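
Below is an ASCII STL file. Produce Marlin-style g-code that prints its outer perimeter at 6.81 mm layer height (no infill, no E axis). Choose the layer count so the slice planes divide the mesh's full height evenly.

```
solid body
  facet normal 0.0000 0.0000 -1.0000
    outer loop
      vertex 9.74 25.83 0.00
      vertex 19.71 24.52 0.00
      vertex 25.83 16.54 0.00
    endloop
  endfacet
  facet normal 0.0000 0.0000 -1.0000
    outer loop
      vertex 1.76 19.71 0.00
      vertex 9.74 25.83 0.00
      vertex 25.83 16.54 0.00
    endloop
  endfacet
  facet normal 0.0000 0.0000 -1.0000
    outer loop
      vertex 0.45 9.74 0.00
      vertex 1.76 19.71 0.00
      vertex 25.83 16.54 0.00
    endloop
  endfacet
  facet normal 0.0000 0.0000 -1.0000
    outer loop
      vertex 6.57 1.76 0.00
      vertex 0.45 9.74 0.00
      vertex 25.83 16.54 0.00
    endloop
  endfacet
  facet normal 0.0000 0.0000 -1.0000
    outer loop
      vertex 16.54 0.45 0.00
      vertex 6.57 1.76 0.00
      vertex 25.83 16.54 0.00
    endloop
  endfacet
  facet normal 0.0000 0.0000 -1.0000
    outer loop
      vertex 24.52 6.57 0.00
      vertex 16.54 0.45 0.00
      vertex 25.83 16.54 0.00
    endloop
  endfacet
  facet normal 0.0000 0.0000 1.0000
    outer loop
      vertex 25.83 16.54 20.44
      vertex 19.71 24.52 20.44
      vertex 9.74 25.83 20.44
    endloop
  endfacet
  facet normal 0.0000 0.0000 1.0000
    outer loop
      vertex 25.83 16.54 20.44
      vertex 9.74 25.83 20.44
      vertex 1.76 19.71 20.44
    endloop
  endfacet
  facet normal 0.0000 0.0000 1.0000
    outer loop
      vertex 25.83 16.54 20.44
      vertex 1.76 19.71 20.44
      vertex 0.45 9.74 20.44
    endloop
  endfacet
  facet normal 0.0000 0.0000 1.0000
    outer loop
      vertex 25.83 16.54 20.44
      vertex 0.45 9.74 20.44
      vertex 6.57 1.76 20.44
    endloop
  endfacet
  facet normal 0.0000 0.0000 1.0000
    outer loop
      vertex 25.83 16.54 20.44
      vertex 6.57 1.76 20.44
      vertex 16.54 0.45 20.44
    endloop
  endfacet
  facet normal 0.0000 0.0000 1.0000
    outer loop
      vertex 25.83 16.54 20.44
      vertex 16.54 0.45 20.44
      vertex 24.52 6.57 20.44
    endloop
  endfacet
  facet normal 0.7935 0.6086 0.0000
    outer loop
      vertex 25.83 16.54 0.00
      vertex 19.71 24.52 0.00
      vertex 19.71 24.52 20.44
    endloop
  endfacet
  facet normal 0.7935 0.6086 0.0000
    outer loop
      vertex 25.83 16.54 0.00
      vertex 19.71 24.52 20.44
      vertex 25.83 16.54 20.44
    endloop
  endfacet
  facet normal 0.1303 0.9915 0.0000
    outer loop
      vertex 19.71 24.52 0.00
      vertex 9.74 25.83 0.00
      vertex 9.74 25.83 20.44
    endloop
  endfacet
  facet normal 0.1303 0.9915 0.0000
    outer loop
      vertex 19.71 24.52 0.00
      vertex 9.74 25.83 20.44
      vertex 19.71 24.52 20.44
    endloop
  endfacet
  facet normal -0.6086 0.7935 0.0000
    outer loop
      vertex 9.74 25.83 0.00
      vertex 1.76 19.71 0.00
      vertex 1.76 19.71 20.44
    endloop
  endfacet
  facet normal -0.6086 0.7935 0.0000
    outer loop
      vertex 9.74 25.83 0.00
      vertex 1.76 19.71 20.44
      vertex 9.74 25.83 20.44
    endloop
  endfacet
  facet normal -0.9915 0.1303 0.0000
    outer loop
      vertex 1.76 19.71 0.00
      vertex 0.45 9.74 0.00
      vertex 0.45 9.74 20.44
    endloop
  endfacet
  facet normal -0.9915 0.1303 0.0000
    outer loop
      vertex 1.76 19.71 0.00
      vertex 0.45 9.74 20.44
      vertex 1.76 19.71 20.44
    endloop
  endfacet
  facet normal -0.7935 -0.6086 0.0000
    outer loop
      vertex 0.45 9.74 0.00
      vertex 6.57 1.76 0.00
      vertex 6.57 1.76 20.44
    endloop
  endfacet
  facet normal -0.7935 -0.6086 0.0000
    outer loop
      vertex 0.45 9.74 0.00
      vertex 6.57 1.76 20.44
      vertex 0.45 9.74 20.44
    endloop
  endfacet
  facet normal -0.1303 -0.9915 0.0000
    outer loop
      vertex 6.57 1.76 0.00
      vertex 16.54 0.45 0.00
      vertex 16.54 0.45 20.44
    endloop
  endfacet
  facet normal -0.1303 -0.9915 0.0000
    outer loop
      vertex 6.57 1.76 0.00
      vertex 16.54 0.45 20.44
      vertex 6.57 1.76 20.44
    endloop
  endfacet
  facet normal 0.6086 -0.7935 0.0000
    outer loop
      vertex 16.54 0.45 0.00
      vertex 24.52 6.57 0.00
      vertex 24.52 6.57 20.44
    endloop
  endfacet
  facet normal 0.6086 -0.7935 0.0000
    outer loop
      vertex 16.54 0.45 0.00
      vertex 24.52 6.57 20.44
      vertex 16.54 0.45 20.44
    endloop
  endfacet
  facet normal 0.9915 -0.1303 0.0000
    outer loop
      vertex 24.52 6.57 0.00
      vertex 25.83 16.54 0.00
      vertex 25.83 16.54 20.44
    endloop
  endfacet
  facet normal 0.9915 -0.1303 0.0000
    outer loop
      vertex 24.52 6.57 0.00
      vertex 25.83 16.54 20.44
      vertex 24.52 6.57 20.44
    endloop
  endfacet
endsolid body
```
; perimeter-only toolpath
G21 ; units = mm
G90 ; absolute positioning
G28 ; home
; layer 1
G0 Z6.81
G0 X25.83 Y16.54
G1 X19.71 Y24.52
G1 X9.74 Y25.83
G1 X1.76 Y19.71
G1 X0.45 Y9.74
G1 X6.57 Y1.76
G1 X16.54 Y0.45
G1 X24.52 Y6.57
G1 X25.83 Y16.54
; layer 2
G0 Z13.63
G0 X25.83 Y16.54
G1 X19.71 Y24.52
G1 X9.74 Y25.83
G1 X1.76 Y19.71
G1 X0.45 Y9.74
G1 X6.57 Y1.76
G1 X16.54 Y0.45
G1 X24.52 Y6.57
G1 X25.83 Y16.54
; layer 3
G0 Z20.44
G0 X25.83 Y16.54
G1 X19.71 Y24.52
G1 X9.74 Y25.83
G1 X1.76 Y19.71
G1 X0.45 Y9.74
G1 X6.57 Y1.76
G1 X16.54 Y0.45
G1 X24.52 Y6.57
G1 X25.83 Y16.54
M2 ; end

The solid is a regular 8-sided prism (a cylinder approximated with 8 flat sides), circumscribed radius ≈ 13.1 mm, height ≈ 20.4 mm. Slicing at Δz = 6.81 mm — 3 equal slices spanning the solid's height, so layer i sits at z = i·h/3 — gives 3 non-empty perimeters. Each is a 8-segment closed polygon; G0 lifts to the layer z and rapids to the start vertex, then G1 traces the edges.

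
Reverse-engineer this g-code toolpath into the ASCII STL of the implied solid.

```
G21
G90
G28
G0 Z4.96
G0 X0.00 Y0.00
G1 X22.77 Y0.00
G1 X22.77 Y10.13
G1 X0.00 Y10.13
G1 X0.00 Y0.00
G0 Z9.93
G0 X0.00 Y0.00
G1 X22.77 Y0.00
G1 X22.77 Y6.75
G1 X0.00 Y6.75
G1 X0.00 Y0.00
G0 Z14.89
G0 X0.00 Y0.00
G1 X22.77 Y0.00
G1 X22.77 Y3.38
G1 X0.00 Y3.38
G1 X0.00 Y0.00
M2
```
solid part
  facet normal 0.0000 0.0000 -1.0000
    outer loop
      vertex 22.77 13.51 0.00
      vertex 22.77 0.00 0.00
      vertex 0.00 0.00 0.00
    endloop
  endfacet
  facet normal 0.0000 0.0000 -1.0000
    outer loop
      vertex 0.00 13.51 0.00
      vertex 22.77 13.51 0.00
      vertex 0.00 0.00 0.00
    endloop
  endfacet
  facet normal 0.0000 -1.0000 0.0000
    outer loop
      vertex 0.00 0.00 0.00
      vertex 22.77 0.00 0.00
      vertex 22.77 0.00 19.86
    endloop
  endfacet
  facet normal 0.0000 -1.0000 0.0000
    outer loop
      vertex 0.00 0.00 0.00
      vertex 22.77 0.00 19.86
      vertex 0.00 0.00 19.86
    endloop
  endfacet
  facet normal 0.0000 0.8268 0.5625
    outer loop
      vertex 0.00 0.00 19.86
      vertex 22.77 0.00 19.86
      vertex 22.77 13.51 0.00
    endloop
  endfacet
  facet normal 0.0000 0.8268 0.5625
    outer loop
      vertex 0.00 0.00 19.86
      vertex 22.77 13.51 0.00
      vertex 0.00 13.51 0.00
    endloop
  endfacet
  facet normal -1.0000 0.0000 0.0000
    outer loop
      vertex 0.00 0.00 19.86
      vertex 0.00 13.51 0.00
      vertex 0.00 0.00 0.00
    endloop
  endfacet
  facet normal 1.0000 0.0000 0.0000
    outer loop
      vertex 22.77 0.00 0.00
      vertex 22.77 13.51 0.00
      vertex 22.77 0.00 19.86
    endloop
  endfacet
endsolid part

The G0 Z moves step by Δz≈4.96 mm. The G1 loops shrink linearly with z, so the solid tapers from its base footprint up to z≈19.9. Closing with a flat bottom cap and the tapered top and triangulating gives 8 facets — a wedge (ramp): 22.8 × 13.5 mm base, rising to 19.9 mm along the y=0 edge and sloping linearly to z=0 at y=13.5.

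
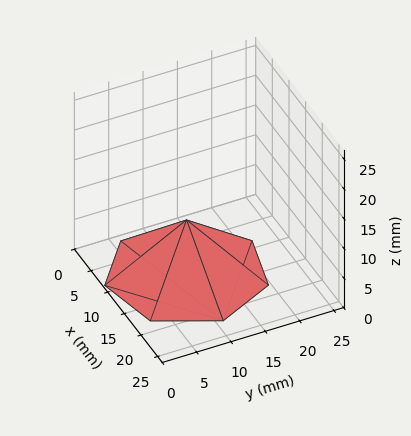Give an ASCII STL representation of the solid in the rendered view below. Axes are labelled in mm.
Reading the render: the shape is a regular 7-sided pyramid, base circumscribed radius ≈ 11 mm, apex at z ≈ 9 mm (dimensions read to the nearest mm from the axis ticks). For the STL, each face is triangulated and given an outward normal.

solid part
  facet normal 0.0000 0.0000 -1.0000
    outer loop
      vertex 8.55 21.72 0.00
      vertex 17.86 19.60 0.00
      vertex 22.00 11.00 0.00
    endloop
  endfacet
  facet normal 0.0000 0.0000 -1.0000
    outer loop
      vertex 1.09 15.77 0.00
      vertex 8.55 21.72 0.00
      vertex 22.00 11.00 0.00
    endloop
  endfacet
  facet normal 0.0000 0.0000 -1.0000
    outer loop
      vertex 1.09 6.23 0.00
      vertex 1.09 15.77 0.00
      vertex 22.00 11.00 0.00
    endloop
  endfacet
  facet normal 0.0000 0.0000 -1.0000
    outer loop
      vertex 8.55 0.28 0.00
      vertex 1.09 6.23 0.00
      vertex 22.00 11.00 0.00
    endloop
  endfacet
  facet normal 0.0000 0.0000 -1.0000
    outer loop
      vertex 17.86 2.40 0.00
      vertex 8.55 0.28 0.00
      vertex 22.00 11.00 0.00
    endloop
  endfacet
  facet normal 0.6057 0.2916 0.7403
    outer loop
      vertex 22.00 11.00 0.00
      vertex 17.86 19.60 0.00
      vertex 11.00 11.00 9.00
    endloop
  endfacet
  facet normal 0.1493 0.6556 0.7402
    outer loop
      vertex 17.86 19.60 0.00
      vertex 8.55 21.72 0.00
      vertex 11.00 11.00 9.00
    endloop
  endfacet
  facet normal -0.4192 0.5256 0.7402
    outer loop
      vertex 8.55 21.72 0.00
      vertex 1.09 15.77 0.00
      vertex 11.00 11.00 9.00
    endloop
  endfacet
  facet normal -0.6723 0.0000 0.7403
    outer loop
      vertex 1.09 15.77 0.00
      vertex 1.09 6.23 0.00
      vertex 11.00 11.00 9.00
    endloop
  endfacet
  facet normal -0.4192 -0.5256 0.7402
    outer loop
      vertex 1.09 6.23 0.00
      vertex 8.55 0.28 0.00
      vertex 11.00 11.00 9.00
    endloop
  endfacet
  facet normal 0.1493 -0.6556 0.7402
    outer loop
      vertex 8.55 0.28 0.00
      vertex 17.86 2.40 0.00
      vertex 11.00 11.00 9.00
    endloop
  endfacet
  facet normal 0.6057 -0.2916 0.7403
    outer loop
      vertex 17.86 2.40 0.00
      vertex 22.00 11.00 0.00
      vertex 11.00 11.00 9.00
    endloop
  endfacet
endsolid part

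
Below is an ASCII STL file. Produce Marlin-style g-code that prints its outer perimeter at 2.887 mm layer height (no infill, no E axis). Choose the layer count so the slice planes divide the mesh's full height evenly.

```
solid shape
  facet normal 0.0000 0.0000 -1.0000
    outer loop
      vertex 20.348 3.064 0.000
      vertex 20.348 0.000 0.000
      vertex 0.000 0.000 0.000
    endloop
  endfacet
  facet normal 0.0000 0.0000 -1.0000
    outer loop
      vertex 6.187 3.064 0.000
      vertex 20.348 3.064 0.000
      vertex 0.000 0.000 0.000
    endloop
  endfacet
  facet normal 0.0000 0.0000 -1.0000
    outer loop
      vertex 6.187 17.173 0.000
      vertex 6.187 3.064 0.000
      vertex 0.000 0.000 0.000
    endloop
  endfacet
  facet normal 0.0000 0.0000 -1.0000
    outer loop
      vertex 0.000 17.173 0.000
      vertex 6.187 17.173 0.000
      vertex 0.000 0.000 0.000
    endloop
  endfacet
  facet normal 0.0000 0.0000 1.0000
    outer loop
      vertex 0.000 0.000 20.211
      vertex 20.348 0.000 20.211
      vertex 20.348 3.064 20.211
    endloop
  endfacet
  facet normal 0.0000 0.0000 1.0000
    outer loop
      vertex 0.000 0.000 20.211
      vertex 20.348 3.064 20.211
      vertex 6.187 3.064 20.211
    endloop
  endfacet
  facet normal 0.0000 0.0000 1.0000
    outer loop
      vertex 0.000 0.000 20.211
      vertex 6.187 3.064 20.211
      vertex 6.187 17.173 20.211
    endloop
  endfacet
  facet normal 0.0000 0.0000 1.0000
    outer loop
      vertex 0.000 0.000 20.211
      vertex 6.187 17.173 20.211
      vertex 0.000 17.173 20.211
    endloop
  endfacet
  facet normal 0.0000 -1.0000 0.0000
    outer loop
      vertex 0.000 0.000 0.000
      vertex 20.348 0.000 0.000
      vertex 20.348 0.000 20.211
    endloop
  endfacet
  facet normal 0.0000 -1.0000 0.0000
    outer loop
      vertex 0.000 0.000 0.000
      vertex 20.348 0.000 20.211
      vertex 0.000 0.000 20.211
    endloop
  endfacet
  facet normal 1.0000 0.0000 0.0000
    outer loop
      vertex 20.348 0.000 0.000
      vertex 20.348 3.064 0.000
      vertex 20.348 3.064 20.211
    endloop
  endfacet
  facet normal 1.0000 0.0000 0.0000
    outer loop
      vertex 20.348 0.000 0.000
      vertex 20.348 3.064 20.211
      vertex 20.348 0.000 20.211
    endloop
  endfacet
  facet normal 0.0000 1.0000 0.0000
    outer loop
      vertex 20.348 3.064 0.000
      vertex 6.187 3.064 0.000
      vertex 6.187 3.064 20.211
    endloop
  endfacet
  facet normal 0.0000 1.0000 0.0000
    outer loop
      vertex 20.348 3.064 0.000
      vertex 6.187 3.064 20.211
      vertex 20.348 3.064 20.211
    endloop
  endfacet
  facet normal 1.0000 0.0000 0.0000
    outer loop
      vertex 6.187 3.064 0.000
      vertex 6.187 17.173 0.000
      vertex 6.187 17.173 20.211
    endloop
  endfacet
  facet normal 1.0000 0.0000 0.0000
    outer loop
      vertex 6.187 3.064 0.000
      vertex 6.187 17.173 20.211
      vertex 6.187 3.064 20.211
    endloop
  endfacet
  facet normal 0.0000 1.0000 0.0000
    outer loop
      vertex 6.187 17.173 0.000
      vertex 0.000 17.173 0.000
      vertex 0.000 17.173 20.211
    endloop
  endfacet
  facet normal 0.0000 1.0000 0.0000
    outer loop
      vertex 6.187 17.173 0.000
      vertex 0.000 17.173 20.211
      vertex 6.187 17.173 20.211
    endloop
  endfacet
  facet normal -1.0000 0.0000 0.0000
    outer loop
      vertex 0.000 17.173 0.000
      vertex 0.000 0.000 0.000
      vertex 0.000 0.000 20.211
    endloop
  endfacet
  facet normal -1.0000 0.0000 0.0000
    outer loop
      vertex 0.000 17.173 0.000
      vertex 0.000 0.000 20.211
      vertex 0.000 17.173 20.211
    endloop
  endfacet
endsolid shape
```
; perimeter-only toolpath
G21 ; units = mm
G90 ; absolute positioning
G28 ; home
; layer 1
G0 Z2.887
G0 X0.000 Y0.000
G1 X20.348 Y0.000
G1 X20.348 Y3.064
G1 X6.187 Y3.064
G1 X6.187 Y17.173
G1 X0.000 Y17.173
G1 X0.000 Y0.000
; layer 2
G0 Z5.775
G0 X0.000 Y0.000
G1 X20.348 Y0.000
G1 X20.348 Y3.064
G1 X6.187 Y3.064
G1 X6.187 Y17.173
G1 X0.000 Y17.173
G1 X0.000 Y0.000
; layer 3
G0 Z8.662
G0 X0.000 Y0.000
G1 X20.348 Y0.000
G1 X20.348 Y3.064
G1 X6.187 Y3.064
G1 X6.187 Y17.173
G1 X0.000 Y17.173
G1 X0.000 Y0.000
; layer 4
G0 Z11.549
G0 X0.000 Y0.000
G1 X20.348 Y0.000
G1 X20.348 Y3.064
G1 X6.187 Y3.064
G1 X6.187 Y17.173
G1 X0.000 Y17.173
G1 X0.000 Y0.000
; layer 5
G0 Z14.436
G0 X0.000 Y0.000
G1 X20.348 Y0.000
G1 X20.348 Y3.064
G1 X6.187 Y3.064
G1 X6.187 Y17.173
G1 X0.000 Y17.173
G1 X0.000 Y0.000
; layer 6
G0 Z17.324
G0 X0.000 Y0.000
G1 X20.348 Y0.000
G1 X20.348 Y3.064
G1 X6.187 Y3.064
G1 X6.187 Y17.173
G1 X0.000 Y17.173
G1 X0.000 Y0.000
; layer 7
G0 Z20.211
G0 X0.000 Y0.000
G1 X20.348 Y0.000
G1 X20.348 Y3.064
G1 X6.187 Y3.064
G1 X6.187 Y17.173
G1 X0.000 Y17.173
G1 X0.000 Y0.000
M2 ; end

The solid is an L-shaped prism: outer 20.3 × 17.2 mm, arm thicknesses ≈ 3.06 mm (horizontal) and 6.19 mm (vertical), extruded 20.2 mm in z. Slicing at Δz = 2.887 mm — 7 equal slices spanning the solid's height, so layer i sits at z = i·h/7 — gives 7 non-empty perimeters. Each is a 6-segment closed polygon; G0 lifts to the layer z and rapids to the start vertex, then G1 traces the edges.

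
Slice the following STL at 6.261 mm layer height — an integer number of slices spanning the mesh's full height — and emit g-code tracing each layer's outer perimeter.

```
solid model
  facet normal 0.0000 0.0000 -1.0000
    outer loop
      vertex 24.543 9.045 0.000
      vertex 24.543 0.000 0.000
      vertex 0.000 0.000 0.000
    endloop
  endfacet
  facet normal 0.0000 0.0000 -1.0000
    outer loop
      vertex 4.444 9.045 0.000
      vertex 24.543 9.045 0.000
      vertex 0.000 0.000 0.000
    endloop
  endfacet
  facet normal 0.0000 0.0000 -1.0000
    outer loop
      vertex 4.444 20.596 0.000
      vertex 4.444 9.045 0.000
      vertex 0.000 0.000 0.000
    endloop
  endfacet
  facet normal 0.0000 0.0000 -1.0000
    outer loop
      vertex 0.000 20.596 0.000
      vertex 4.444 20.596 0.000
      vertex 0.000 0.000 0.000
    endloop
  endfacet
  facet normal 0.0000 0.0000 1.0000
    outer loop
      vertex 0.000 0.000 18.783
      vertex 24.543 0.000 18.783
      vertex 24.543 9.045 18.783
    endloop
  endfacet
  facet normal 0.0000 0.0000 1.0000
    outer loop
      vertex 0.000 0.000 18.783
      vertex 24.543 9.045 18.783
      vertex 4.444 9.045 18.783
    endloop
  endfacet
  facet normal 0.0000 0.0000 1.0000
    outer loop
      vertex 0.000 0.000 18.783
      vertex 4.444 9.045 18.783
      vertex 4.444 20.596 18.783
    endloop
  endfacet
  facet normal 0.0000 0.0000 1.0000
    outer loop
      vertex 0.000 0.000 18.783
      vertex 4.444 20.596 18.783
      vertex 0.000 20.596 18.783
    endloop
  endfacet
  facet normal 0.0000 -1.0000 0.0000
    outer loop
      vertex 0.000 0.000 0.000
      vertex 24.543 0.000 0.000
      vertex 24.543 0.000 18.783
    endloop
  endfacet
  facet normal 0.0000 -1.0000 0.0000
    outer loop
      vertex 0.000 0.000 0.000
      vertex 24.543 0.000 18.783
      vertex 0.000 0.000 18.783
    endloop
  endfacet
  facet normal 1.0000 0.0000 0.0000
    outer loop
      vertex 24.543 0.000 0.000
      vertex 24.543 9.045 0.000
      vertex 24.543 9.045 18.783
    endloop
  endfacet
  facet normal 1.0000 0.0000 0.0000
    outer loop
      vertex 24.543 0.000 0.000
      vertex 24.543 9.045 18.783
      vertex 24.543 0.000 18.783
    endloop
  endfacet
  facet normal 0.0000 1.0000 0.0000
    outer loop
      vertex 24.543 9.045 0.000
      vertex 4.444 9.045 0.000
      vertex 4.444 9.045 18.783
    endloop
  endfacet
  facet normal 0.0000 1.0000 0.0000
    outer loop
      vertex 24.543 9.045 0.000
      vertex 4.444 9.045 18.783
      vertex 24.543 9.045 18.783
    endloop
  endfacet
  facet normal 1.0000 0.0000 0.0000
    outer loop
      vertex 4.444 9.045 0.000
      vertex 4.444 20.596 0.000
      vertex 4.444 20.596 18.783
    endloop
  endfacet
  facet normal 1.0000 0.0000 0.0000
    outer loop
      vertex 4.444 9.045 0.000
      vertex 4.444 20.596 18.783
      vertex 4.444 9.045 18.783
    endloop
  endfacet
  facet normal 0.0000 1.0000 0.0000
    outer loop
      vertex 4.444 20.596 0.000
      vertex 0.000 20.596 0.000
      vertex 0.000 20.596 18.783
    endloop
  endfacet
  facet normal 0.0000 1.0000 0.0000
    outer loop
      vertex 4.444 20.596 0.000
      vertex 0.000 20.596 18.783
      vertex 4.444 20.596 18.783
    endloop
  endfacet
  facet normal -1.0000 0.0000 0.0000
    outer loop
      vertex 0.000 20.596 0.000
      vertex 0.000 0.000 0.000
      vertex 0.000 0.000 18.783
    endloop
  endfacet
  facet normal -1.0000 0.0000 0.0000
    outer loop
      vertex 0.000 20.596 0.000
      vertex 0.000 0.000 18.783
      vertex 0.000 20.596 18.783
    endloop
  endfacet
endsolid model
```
; perimeter-only toolpath
G21 ; units = mm
G90 ; absolute positioning
G28 ; home
; layer 1
G0 Z6.261
G0 X0.000 Y0.000
G1 X24.543 Y0.000
G1 X24.543 Y9.045
G1 X4.444 Y9.045
G1 X4.444 Y20.596
G1 X0.000 Y20.596
G1 X0.000 Y0.000
; layer 2
G0 Z12.522
G0 X0.000 Y0.000
G1 X24.543 Y0.000
G1 X24.543 Y9.045
G1 X4.444 Y9.045
G1 X4.444 Y20.596
G1 X0.000 Y20.596
G1 X0.000 Y0.000
; layer 3
G0 Z18.783
G0 X0.000 Y0.000
G1 X24.543 Y0.000
G1 X24.543 Y9.045
G1 X4.444 Y9.045
G1 X4.444 Y20.596
G1 X0.000 Y20.596
G1 X0.000 Y0.000
M2 ; end

The solid is an L-shaped prism: outer 24.5 × 20.6 mm, arm thicknesses ≈ 9.04 mm (horizontal) and 4.44 mm (vertical), extruded 18.8 mm in z. Slicing at Δz = 6.261 mm — 3 equal slices spanning the solid's height, so layer i sits at z = i·h/3 — gives 3 non-empty perimeters. Each is a 6-segment closed polygon; G0 lifts to the layer z and rapids to the start vertex, then G1 traces the edges.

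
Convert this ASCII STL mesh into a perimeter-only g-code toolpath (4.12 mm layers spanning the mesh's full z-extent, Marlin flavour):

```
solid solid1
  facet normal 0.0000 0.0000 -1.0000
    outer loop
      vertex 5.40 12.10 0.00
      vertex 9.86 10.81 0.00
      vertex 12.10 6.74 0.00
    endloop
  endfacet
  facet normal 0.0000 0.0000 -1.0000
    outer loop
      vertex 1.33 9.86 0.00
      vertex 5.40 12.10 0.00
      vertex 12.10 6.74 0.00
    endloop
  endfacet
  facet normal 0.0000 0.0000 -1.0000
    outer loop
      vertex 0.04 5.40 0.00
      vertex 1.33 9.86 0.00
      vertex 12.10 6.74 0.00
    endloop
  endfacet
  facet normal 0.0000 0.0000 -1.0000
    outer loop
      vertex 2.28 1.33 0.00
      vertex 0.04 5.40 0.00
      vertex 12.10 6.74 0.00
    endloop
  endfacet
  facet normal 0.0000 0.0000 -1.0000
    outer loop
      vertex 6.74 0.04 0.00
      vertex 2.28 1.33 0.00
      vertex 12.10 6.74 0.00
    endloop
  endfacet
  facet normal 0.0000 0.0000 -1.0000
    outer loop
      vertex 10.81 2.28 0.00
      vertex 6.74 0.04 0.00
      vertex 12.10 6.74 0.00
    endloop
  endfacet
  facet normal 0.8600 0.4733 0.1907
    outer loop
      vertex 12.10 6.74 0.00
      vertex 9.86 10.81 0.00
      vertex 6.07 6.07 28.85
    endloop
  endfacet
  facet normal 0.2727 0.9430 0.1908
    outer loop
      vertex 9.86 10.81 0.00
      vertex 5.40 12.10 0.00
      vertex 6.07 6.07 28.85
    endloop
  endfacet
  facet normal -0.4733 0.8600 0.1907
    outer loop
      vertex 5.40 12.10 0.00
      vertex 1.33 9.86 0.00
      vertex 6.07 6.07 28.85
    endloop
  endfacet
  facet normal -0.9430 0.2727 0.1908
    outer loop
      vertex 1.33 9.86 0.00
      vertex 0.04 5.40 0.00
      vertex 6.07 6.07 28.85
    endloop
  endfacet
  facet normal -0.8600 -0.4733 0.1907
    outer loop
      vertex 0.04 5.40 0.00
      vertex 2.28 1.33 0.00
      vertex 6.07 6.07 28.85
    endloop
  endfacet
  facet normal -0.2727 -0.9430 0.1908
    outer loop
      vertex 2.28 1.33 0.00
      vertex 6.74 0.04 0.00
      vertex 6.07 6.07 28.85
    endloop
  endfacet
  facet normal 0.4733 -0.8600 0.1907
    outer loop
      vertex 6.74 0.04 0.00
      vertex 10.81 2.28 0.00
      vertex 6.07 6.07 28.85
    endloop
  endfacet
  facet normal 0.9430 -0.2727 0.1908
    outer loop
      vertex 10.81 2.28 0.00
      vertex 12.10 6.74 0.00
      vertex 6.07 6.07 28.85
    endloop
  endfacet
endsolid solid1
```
; perimeter-only toolpath
G21 ; units = mm
G90 ; absolute positioning
G28 ; home
; layer 1
G0 Z4.12
G0 X11.24 Y6.64
G1 X9.32 Y10.13
G1 X5.50 Y11.24
G1 X2.01 Y9.32
G1 X0.90 Y5.50
G1 X2.82 Y2.01
G1 X6.64 Y0.90
G1 X10.13 Y2.82
G1 X11.24 Y6.64
; layer 2
G0 Z8.24
G0 X10.38 Y6.55
G1 X8.78 Y9.46
G1 X5.59 Y10.38
G1 X2.68 Y8.78
G1 X1.76 Y5.59
G1 X3.36 Y2.68
G1 X6.55 Y1.76
G1 X9.46 Y3.36
G1 X10.38 Y6.55
; layer 3
G0 Z12.36
G0 X9.52 Y6.45
G1 X8.24 Y8.78
G1 X5.69 Y9.52
G1 X3.36 Y8.24
G1 X2.62 Y5.69
G1 X3.90 Y3.36
G1 X6.45 Y2.62
G1 X8.78 Y3.90
G1 X9.52 Y6.45
; layer 4
G0 Z16.49
G0 X8.65 Y6.36
G1 X7.69 Y8.10
G1 X5.78 Y8.65
G1 X4.04 Y7.69
G1 X3.49 Y5.78
G1 X4.45 Y4.04
G1 X6.36 Y3.49
G1 X8.10 Y4.45
G1 X8.65 Y6.36
; layer 5
G0 Z20.61
G0 X7.79 Y6.26
G1 X7.15 Y7.42
G1 X5.88 Y7.79
G1 X4.72 Y7.15
G1 X4.35 Y5.88
G1 X4.99 Y4.72
G1 X6.26 Y4.35
G1 X7.42 Y4.99
G1 X7.79 Y6.26
; layer 6
G0 Z24.73
G0 X6.93 Y6.17
G1 X6.61 Y6.75
G1 X5.97 Y6.93
G1 X5.39 Y6.61
G1 X5.21 Y5.97
G1 X5.53 Y5.39
G1 X6.17 Y5.21
G1 X6.75 Y5.53
G1 X6.93 Y6.17
M2 ; end

The solid is a regular 8-sided pyramid, base circumscribed radius ≈ 6.07 mm, apex at z ≈ 28.9 mm. Slicing at Δz = 4.12 mm — 7 equal slices spanning the solid's height, so layer i sits at z = i·h/7 — gives 6 non-empty perimeters. Each is a 8-segment closed polygon; G0 lifts to the layer z and rapids to the start vertex, then G1 traces the edges. The cross-section shrinks linearly with z (the slice at the apex is degenerate and omitted).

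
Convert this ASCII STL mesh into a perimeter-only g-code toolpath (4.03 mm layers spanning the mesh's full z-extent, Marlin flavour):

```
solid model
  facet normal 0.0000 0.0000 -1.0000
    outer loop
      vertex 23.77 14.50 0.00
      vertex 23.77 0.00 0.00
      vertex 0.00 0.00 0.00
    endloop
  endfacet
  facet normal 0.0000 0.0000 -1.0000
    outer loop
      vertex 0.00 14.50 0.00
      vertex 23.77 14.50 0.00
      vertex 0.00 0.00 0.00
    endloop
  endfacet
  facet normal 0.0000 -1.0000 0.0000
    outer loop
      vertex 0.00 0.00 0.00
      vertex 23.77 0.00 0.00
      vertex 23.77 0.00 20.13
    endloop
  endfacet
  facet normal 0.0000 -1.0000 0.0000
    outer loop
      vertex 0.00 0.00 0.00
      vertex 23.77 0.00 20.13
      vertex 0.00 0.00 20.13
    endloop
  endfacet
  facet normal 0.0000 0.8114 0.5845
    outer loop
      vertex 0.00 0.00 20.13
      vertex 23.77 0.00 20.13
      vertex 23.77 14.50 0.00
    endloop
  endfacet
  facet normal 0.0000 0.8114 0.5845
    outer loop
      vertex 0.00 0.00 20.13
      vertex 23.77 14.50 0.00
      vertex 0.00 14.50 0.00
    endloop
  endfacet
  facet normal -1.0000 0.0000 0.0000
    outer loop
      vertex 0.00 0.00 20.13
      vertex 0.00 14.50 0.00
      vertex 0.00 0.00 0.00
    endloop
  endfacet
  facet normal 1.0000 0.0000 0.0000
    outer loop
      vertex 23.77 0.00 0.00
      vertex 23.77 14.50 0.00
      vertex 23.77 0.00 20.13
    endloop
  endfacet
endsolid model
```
; perimeter-only toolpath
G21 ; units = mm
G90 ; absolute positioning
G28 ; home
; layer 1
G0 Z4.03
G0 X0.00 Y0.00
G1 X23.77 Y0.00
G1 X23.77 Y11.60
G1 X0.00 Y11.60
G1 X0.00 Y0.00
; layer 2
G0 Z8.05
G0 X0.00 Y0.00
G1 X23.77 Y0.00
G1 X23.77 Y8.70
G1 X0.00 Y8.70
G1 X0.00 Y0.00
; layer 3
G0 Z12.08
G0 X0.00 Y0.00
G1 X23.77 Y0.00
G1 X23.77 Y5.80
G1 X0.00 Y5.80
G1 X0.00 Y0.00
; layer 4
G0 Z16.10
G0 X0.00 Y0.00
G1 X23.77 Y0.00
G1 X23.77 Y2.90
G1 X0.00 Y2.90
G1 X0.00 Y0.00
M2 ; end

The solid is a wedge (ramp): 23.8 × 14.5 mm base, rising to 20.1 mm along the y=0 edge and sloping linearly to z=0 at y=14.5. Slicing at Δz = 4.03 mm — 5 equal slices spanning the solid's height, so layer i sits at z = i·h/5 — gives 4 non-empty perimeters. Each is a 4-segment closed polygon; G0 lifts to the layer z and rapids to the start vertex, then G1 traces the edges. The cross-section shrinks linearly with z (the slice at the apex is degenerate and omitted).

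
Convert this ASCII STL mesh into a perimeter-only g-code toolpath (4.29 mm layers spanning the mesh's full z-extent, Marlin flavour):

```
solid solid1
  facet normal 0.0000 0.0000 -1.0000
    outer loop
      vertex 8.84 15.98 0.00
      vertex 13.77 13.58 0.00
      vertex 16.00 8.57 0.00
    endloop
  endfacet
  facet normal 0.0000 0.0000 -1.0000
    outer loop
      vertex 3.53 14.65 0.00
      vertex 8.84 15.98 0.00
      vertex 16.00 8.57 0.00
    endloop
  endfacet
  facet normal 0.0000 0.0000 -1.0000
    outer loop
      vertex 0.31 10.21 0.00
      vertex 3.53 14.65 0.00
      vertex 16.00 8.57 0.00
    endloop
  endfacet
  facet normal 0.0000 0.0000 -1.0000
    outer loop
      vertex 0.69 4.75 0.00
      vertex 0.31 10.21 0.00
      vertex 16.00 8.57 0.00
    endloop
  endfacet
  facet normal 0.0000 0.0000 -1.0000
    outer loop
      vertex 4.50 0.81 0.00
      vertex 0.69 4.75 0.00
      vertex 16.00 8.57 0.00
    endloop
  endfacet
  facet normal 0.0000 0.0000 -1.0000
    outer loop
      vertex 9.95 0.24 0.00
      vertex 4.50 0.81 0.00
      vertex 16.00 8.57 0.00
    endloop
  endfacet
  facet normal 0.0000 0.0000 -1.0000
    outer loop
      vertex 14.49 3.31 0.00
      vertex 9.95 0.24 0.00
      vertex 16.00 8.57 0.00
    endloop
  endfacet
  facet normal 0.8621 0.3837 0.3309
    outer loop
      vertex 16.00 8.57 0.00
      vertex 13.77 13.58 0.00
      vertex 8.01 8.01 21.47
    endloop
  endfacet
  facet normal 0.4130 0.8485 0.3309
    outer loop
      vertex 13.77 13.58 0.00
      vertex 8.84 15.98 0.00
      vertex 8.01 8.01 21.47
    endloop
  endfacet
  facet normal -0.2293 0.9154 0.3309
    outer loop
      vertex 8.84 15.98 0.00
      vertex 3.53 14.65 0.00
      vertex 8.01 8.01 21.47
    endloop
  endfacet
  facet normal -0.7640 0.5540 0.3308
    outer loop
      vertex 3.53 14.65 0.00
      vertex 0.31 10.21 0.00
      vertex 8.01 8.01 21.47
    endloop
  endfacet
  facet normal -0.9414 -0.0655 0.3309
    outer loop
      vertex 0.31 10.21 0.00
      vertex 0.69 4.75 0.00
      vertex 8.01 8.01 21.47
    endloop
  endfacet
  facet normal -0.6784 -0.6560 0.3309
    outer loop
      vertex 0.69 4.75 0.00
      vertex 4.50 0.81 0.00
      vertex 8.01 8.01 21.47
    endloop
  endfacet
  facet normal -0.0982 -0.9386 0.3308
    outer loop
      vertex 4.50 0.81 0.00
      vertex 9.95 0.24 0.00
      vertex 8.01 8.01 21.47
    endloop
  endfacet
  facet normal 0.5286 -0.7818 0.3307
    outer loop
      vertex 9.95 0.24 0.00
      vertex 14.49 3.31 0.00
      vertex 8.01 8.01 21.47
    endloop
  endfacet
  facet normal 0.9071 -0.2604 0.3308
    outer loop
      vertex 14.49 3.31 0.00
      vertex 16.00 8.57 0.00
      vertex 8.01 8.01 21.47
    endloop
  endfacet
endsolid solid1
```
; perimeter-only toolpath
G21 ; units = mm
G90 ; absolute positioning
G28 ; home
; layer 1
G0 Z4.29
G0 X14.40 Y8.46
G1 X12.62 Y12.47
G1 X8.67 Y14.39
G1 X4.43 Y13.32
G1 X1.85 Y9.77
G1 X2.15 Y5.40
G1 X5.20 Y2.25
G1 X9.56 Y1.79
G1 X13.19 Y4.25
G1 X14.40 Y8.46
; layer 2
G0 Z8.59
G0 X12.80 Y8.35
G1 X11.47 Y11.35
G1 X8.51 Y12.79
G1 X5.32 Y11.99
G1 X3.39 Y9.33
G1 X3.62 Y6.05
G1 X5.90 Y3.69
G1 X9.17 Y3.35
G1 X11.90 Y5.19
G1 X12.80 Y8.35
; layer 3
G0 Z12.88
G0 X11.21 Y8.23
G1 X10.31 Y10.24
G1 X8.34 Y11.20
G1 X6.22 Y10.67
G1 X4.93 Y8.89
G1 X5.08 Y6.71
G1 X6.61 Y5.13
G1 X8.79 Y4.90
G1 X10.60 Y6.13
G1 X11.21 Y8.23
; layer 4
G0 Z17.18
G0 X9.61 Y8.12
G1 X9.16 Y9.12
G1 X8.18 Y9.60
G1 X7.11 Y9.34
G1 X6.47 Y8.45
G1 X6.55 Y7.36
G1 X7.31 Y6.57
G1 X8.40 Y6.46
G1 X9.31 Y7.07
G1 X9.61 Y8.12
M2 ; end

The solid is a regular 9-sided pyramid, base circumscribed radius ≈ 8.01 mm, apex at z ≈ 21.5 mm. Slicing at Δz = 4.29 mm — 5 equal slices spanning the solid's height, so layer i sits at z = i·h/5 — gives 4 non-empty perimeters. Each is a 9-segment closed polygon; G0 lifts to the layer z and rapids to the start vertex, then G1 traces the edges. The cross-section shrinks linearly with z (the slice at the apex is degenerate and omitted).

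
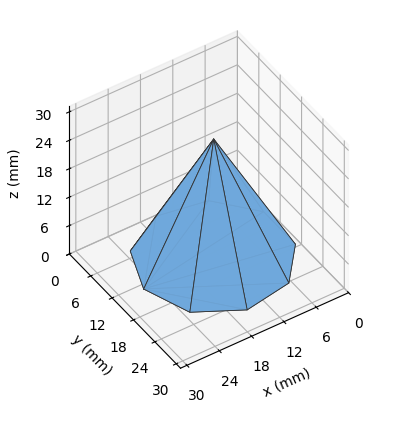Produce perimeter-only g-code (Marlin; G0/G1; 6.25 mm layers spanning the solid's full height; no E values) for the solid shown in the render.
Reading the render: the shape is a regular 9-sided pyramid, base circumscribed radius ≈ 13 mm, apex at z ≈ 25 mm (dimensions read to the nearest mm from the axis ticks). For the g-code, the solid's height is divided into equal slices at the stated Δz and each level perimeter traced with G1 moves after a G0 lift.

; perimeter-only toolpath
G21 ; units = mm
G90 ; absolute positioning
G28 ; home
; layer 1
G0 Z6.25
G0 X22.75 Y13.00
G1 X20.47 Y19.27
G1 X14.70 Y22.60
G1 X8.12 Y21.45
G1 X3.83 Y16.34
G1 X3.83 Y9.66
G1 X8.12 Y4.55
G1 X14.70 Y3.40
G1 X20.47 Y6.73
G1 X22.75 Y13.00
; layer 2
G0 Z12.50
G0 X19.50 Y13.00
G1 X17.98 Y17.18
G1 X14.13 Y19.40
G1 X9.75 Y18.63
G1 X6.89 Y15.22
G1 X6.89 Y10.78
G1 X9.75 Y7.37
G1 X14.13 Y6.60
G1 X17.98 Y8.82
G1 X19.50 Y13.00
; layer 3
G0 Z18.75
G0 X16.25 Y13.00
G1 X15.49 Y15.09
G1 X13.56 Y16.20
G1 X11.38 Y15.82
G1 X9.95 Y14.11
G1 X9.95 Y11.89
G1 X11.38 Y10.19
G1 X13.56 Y9.80
G1 X15.49 Y10.91
G1 X16.25 Y13.00
M2 ; end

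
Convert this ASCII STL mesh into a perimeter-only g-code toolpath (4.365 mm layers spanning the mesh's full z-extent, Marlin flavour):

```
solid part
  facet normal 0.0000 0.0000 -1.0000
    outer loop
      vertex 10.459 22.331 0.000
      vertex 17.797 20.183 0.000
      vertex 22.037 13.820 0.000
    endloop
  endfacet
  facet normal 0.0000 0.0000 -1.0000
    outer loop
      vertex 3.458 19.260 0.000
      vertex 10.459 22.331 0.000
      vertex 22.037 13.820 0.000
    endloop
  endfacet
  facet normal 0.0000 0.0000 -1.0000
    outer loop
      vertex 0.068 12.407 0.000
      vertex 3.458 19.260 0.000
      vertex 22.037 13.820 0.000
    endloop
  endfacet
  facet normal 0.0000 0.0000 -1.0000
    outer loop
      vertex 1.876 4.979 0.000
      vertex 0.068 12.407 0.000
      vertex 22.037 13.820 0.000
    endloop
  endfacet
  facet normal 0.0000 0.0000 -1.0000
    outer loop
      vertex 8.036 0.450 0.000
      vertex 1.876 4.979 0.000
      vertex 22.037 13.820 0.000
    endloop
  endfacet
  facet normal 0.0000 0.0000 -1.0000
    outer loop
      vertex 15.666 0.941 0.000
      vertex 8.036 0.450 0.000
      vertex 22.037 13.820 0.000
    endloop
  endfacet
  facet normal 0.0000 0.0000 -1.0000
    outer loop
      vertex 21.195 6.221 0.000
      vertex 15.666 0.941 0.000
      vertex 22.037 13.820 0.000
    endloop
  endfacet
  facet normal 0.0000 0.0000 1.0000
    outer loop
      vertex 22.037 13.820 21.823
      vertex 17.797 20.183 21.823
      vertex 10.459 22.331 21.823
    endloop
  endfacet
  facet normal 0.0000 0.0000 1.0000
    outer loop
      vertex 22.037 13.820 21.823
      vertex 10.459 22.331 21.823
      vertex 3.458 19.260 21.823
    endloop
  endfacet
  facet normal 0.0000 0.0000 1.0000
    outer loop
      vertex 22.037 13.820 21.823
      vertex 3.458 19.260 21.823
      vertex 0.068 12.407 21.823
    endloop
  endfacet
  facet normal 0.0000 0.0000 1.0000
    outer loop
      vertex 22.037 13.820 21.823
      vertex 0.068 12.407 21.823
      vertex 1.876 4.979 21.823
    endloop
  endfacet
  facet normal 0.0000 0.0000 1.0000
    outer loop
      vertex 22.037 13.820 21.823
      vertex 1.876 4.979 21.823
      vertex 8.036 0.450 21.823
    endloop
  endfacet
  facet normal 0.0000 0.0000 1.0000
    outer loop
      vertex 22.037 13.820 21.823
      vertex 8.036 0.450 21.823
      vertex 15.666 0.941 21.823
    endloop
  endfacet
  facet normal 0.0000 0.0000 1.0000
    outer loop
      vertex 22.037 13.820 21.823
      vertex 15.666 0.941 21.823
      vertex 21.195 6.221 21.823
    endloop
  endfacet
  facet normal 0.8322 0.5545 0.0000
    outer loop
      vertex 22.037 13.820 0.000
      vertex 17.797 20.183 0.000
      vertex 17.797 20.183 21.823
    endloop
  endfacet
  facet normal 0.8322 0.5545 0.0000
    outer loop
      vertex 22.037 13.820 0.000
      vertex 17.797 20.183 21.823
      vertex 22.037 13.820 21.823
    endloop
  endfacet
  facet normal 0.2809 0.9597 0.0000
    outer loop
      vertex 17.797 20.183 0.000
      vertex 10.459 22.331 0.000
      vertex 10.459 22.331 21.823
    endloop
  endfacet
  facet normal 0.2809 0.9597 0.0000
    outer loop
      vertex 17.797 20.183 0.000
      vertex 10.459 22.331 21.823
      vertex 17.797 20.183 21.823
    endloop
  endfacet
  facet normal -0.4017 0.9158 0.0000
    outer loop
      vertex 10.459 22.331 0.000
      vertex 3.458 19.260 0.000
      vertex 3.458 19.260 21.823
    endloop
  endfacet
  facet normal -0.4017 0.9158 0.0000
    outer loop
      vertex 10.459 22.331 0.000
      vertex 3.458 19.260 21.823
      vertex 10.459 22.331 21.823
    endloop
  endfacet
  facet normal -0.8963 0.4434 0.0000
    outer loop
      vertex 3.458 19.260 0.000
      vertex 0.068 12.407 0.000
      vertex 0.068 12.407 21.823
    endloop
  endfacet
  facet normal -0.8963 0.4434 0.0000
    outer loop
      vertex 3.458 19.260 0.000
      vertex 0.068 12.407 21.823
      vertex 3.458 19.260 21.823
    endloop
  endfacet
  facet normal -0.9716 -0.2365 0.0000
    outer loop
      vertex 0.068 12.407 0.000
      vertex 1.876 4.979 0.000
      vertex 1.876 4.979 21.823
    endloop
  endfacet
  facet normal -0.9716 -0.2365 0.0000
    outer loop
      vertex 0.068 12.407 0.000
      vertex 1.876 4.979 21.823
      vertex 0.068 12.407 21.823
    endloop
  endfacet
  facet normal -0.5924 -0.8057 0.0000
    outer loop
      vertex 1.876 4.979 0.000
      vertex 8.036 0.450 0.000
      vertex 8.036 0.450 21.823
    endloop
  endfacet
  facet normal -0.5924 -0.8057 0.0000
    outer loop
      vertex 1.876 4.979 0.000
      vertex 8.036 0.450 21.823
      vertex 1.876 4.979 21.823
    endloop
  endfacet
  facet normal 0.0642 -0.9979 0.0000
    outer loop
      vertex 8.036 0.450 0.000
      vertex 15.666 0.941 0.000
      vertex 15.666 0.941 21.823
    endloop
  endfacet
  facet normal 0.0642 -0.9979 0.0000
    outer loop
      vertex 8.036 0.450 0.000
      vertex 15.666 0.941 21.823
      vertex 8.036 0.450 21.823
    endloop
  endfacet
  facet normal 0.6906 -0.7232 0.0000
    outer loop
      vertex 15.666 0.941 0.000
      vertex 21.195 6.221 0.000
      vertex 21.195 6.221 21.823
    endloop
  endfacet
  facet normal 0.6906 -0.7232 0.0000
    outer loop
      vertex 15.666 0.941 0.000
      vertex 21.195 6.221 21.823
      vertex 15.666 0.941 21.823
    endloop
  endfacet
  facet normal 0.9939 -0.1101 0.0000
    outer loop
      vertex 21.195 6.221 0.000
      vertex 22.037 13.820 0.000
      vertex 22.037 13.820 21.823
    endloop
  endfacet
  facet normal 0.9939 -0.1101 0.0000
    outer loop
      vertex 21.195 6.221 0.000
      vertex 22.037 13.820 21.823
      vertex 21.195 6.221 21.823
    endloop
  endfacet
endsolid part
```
; perimeter-only toolpath
G21 ; units = mm
G90 ; absolute positioning
G28 ; home
; layer 1
G0 Z4.365
G0 X22.037 Y13.820
G1 X17.797 Y20.183
G1 X10.459 Y22.331
G1 X3.458 Y19.260
G1 X0.068 Y12.407
G1 X1.876 Y4.979
G1 X8.036 Y0.450
G1 X15.666 Y0.941
G1 X21.195 Y6.221
G1 X22.037 Y13.820
; layer 2
G0 Z8.729
G0 X22.037 Y13.820
G1 X17.797 Y20.183
G1 X10.459 Y22.331
G1 X3.458 Y19.260
G1 X0.068 Y12.407
G1 X1.876 Y4.979
G1 X8.036 Y0.450
G1 X15.666 Y0.941
G1 X21.195 Y6.221
G1 X22.037 Y13.820
; layer 3
G0 Z13.094
G0 X22.037 Y13.820
G1 X17.797 Y20.183
G1 X10.459 Y22.331
G1 X3.458 Y19.260
G1 X0.068 Y12.407
G1 X1.876 Y4.979
G1 X8.036 Y0.450
G1 X15.666 Y0.941
G1 X21.195 Y6.221
G1 X22.037 Y13.820
; layer 4
G0 Z17.458
G0 X22.037 Y13.820
G1 X17.797 Y20.183
G1 X10.459 Y22.331
G1 X3.458 Y19.260
G1 X0.068 Y12.407
G1 X1.876 Y4.979
G1 X8.036 Y0.450
G1 X15.666 Y0.941
G1 X21.195 Y6.221
G1 X22.037 Y13.820
; layer 5
G0 Z21.823
G0 X22.037 Y13.820
G1 X17.797 Y20.183
G1 X10.459 Y22.331
G1 X3.458 Y19.260
G1 X0.068 Y12.407
G1 X1.876 Y4.979
G1 X8.036 Y0.450
G1 X15.666 Y0.941
G1 X21.195 Y6.221
G1 X22.037 Y13.820
M2 ; end

The solid is a regular 9-sided prism (a cylinder approximated with 9 flat sides), circumscribed radius ≈ 11.2 mm, height ≈ 21.8 mm. Slicing at Δz = 4.365 mm — 5 equal slices spanning the solid's height, so layer i sits at z = i·h/5 — gives 5 non-empty perimeters. Each is a 9-segment closed polygon; G0 lifts to the layer z and rapids to the start vertex, then G1 traces the edges.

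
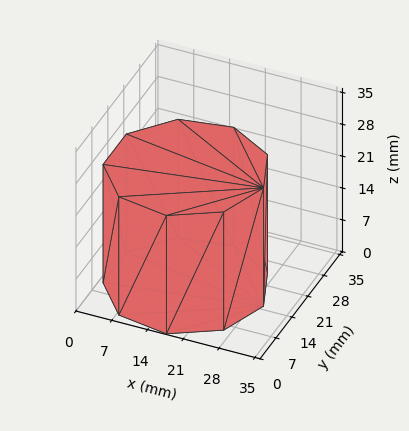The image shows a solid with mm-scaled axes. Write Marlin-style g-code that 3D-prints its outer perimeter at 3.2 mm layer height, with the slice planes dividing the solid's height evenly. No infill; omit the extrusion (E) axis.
Reading the render: the shape is a regular 9-sided prism (a cylinder approximated with 9 flat sides), circumscribed radius ≈ 15 mm, height ≈ 26 mm (dimensions read to the nearest mm from the axis ticks). For the g-code, the solid's height is divided into equal slices at the stated Δz and each level perimeter traced with G1 moves after a G0 lift.

; perimeter-only toolpath
G21 ; units = mm
G90 ; absolute positioning
G28 ; home
; layer 1
G0 Z3.2
G0 X30.0 Y15.0
G1 X26.5 Y24.6
G1 X17.6 Y29.8
G1 X7.5 Y28.0
G1 X0.9 Y20.1
G1 X0.9 Y9.9
G1 X7.5 Y2.0
G1 X17.6 Y0.2
G1 X26.5 Y5.4
G1 X30.0 Y15.0
; layer 2
G0 Z6.5
G0 X30.0 Y15.0
G1 X26.5 Y24.6
G1 X17.6 Y29.8
G1 X7.5 Y28.0
G1 X0.9 Y20.1
G1 X0.9 Y9.9
G1 X7.5 Y2.0
G1 X17.6 Y0.2
G1 X26.5 Y5.4
G1 X30.0 Y15.0
; layer 3
G0 Z9.8
G0 X30.0 Y15.0
G1 X26.5 Y24.6
G1 X17.6 Y29.8
G1 X7.5 Y28.0
G1 X0.9 Y20.1
G1 X0.9 Y9.9
G1 X7.5 Y2.0
G1 X17.6 Y0.2
G1 X26.5 Y5.4
G1 X30.0 Y15.0
; layer 4
G0 Z13.0
G0 X30.0 Y15.0
G1 X26.5 Y24.6
G1 X17.6 Y29.8
G1 X7.5 Y28.0
G1 X0.9 Y20.1
G1 X0.9 Y9.9
G1 X7.5 Y2.0
G1 X17.6 Y0.2
G1 X26.5 Y5.4
G1 X30.0 Y15.0
; layer 5
G0 Z16.2
G0 X30.0 Y15.0
G1 X26.5 Y24.6
G1 X17.6 Y29.8
G1 X7.5 Y28.0
G1 X0.9 Y20.1
G1 X0.9 Y9.9
G1 X7.5 Y2.0
G1 X17.6 Y0.2
G1 X26.5 Y5.4
G1 X30.0 Y15.0
; layer 6
G0 Z19.5
G0 X30.0 Y15.0
G1 X26.5 Y24.6
G1 X17.6 Y29.8
G1 X7.5 Y28.0
G1 X0.9 Y20.1
G1 X0.9 Y9.9
G1 X7.5 Y2.0
G1 X17.6 Y0.2
G1 X26.5 Y5.4
G1 X30.0 Y15.0
; layer 7
G0 Z22.8
G0 X30.0 Y15.0
G1 X26.5 Y24.6
G1 X17.6 Y29.8
G1 X7.5 Y28.0
G1 X0.9 Y20.1
G1 X0.9 Y9.9
G1 X7.5 Y2.0
G1 X17.6 Y0.2
G1 X26.5 Y5.4
G1 X30.0 Y15.0
; layer 8
G0 Z26.0
G0 X30.0 Y15.0
G1 X26.5 Y24.6
G1 X17.6 Y29.8
G1 X7.5 Y28.0
G1 X0.9 Y20.1
G1 X0.9 Y9.9
G1 X7.5 Y2.0
G1 X17.6 Y0.2
G1 X26.5 Y5.4
G1 X30.0 Y15.0
M2 ; end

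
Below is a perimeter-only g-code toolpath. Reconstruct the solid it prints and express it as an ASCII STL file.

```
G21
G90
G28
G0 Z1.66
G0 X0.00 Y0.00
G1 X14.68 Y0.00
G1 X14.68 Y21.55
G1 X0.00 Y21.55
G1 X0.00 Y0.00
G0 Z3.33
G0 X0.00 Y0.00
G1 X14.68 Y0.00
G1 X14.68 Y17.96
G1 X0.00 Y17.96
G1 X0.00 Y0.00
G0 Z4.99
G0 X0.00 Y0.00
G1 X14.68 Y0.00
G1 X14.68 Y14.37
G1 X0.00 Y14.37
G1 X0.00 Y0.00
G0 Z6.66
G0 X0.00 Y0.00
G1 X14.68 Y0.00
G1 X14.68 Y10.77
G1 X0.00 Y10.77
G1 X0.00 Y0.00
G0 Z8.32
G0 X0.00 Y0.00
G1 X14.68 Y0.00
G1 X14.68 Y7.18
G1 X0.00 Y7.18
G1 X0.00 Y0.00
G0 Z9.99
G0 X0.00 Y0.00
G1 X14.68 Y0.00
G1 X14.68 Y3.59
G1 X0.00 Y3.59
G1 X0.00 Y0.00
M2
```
solid part
  facet normal 0.0000 0.0000 -1.0000
    outer loop
      vertex 14.68 25.14 0.00
      vertex 14.68 0.00 0.00
      vertex 0.00 0.00 0.00
    endloop
  endfacet
  facet normal 0.0000 0.0000 -1.0000
    outer loop
      vertex 0.00 25.14 0.00
      vertex 14.68 25.14 0.00
      vertex 0.00 0.00 0.00
    endloop
  endfacet
  facet normal 0.0000 -1.0000 0.0000
    outer loop
      vertex 0.00 0.00 0.00
      vertex 14.68 0.00 0.00
      vertex 14.68 0.00 11.65
    endloop
  endfacet
  facet normal 0.0000 -1.0000 0.0000
    outer loop
      vertex 0.00 0.00 0.00
      vertex 14.68 0.00 11.65
      vertex 0.00 0.00 11.65
    endloop
  endfacet
  facet normal 0.0000 0.4205 0.9073
    outer loop
      vertex 0.00 0.00 11.65
      vertex 14.68 0.00 11.65
      vertex 14.68 25.14 0.00
    endloop
  endfacet
  facet normal 0.0000 0.4205 0.9073
    outer loop
      vertex 0.00 0.00 11.65
      vertex 14.68 25.14 0.00
      vertex 0.00 25.14 0.00
    endloop
  endfacet
  facet normal -1.0000 0.0000 0.0000
    outer loop
      vertex 0.00 0.00 11.65
      vertex 0.00 25.14 0.00
      vertex 0.00 0.00 0.00
    endloop
  endfacet
  facet normal 1.0000 0.0000 0.0000
    outer loop
      vertex 14.68 0.00 0.00
      vertex 14.68 25.14 0.00
      vertex 14.68 0.00 11.65
    endloop
  endfacet
endsolid part

The G0 Z moves step by Δz≈1.66 mm. The G1 loops shrink linearly with z, so the solid tapers from its base footprint up to z≈11.7. Closing with a flat bottom cap and the tapered top and triangulating gives 8 facets — a wedge (ramp): 14.7 × 25.1 mm base, rising to 11.7 mm along the y=0 edge and sloping linearly to z=0 at y=25.1.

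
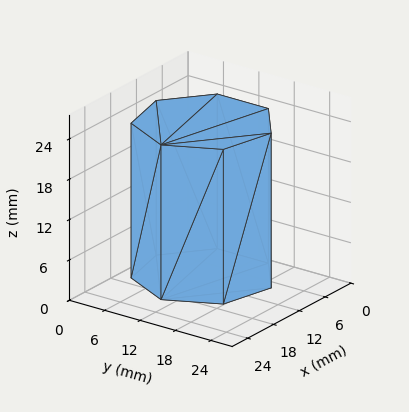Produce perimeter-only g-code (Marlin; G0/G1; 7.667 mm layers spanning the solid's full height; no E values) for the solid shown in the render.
Reading the render: the shape is a regular 7-sided prism (a cylinder approximated with 7 flat sides), circumscribed radius ≈ 10 mm, height ≈ 23 mm (dimensions read to the nearest mm from the axis ticks). For the g-code, the solid's height is divided into equal slices at the stated Δz and each level perimeter traced with G1 moves after a G0 lift.

; perimeter-only toolpath
G21 ; units = mm
G90 ; absolute positioning
G28 ; home
; layer 1
G0 Z7.667
G0 X20.000 Y10.000
G1 X16.235 Y17.818
G1 X7.775 Y19.749
G1 X0.990 Y14.339
G1 X0.990 Y5.661
G1 X7.775 Y0.251
G1 X16.235 Y2.182
G1 X20.000 Y10.000
; layer 2
G0 Z15.333
G0 X20.000 Y10.000
G1 X16.235 Y17.818
G1 X7.775 Y19.749
G1 X0.990 Y14.339
G1 X0.990 Y5.661
G1 X7.775 Y0.251
G1 X16.235 Y2.182
G1 X20.000 Y10.000
; layer 3
G0 Z23.000
G0 X20.000 Y10.000
G1 X16.235 Y17.818
G1 X7.775 Y19.749
G1 X0.990 Y14.339
G1 X0.990 Y5.661
G1 X7.775 Y0.251
G1 X16.235 Y2.182
G1 X20.000 Y10.000
M2 ; end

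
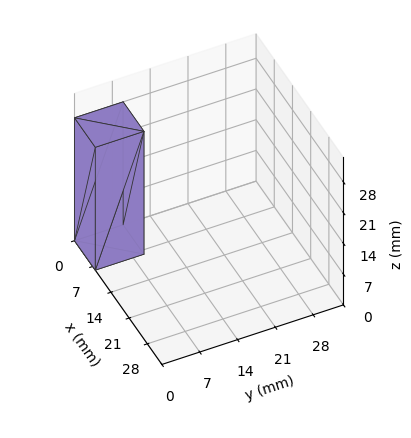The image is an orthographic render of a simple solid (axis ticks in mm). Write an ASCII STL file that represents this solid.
Reading the render: the shape is a rectangular box, roughly 8 × 9 mm footprint and 28 mm tall (dimensions read to the nearest mm from the axis ticks). For the STL, each face is triangulated and given an outward normal.

solid part
  facet normal 0.0000 0.0000 -1.0000
    outer loop
      vertex 8.0 9.0 0.0
      vertex 8.0 0.0 0.0
      vertex 0.0 0.0 0.0
    endloop
  endfacet
  facet normal 0.0000 0.0000 -1.0000
    outer loop
      vertex 0.0 9.0 0.0
      vertex 8.0 9.0 0.0
      vertex 0.0 0.0 0.0
    endloop
  endfacet
  facet normal 0.0000 0.0000 1.0000
    outer loop
      vertex 0.0 0.0 28.0
      vertex 8.0 0.0 28.0
      vertex 8.0 9.0 28.0
    endloop
  endfacet
  facet normal 0.0000 0.0000 1.0000
    outer loop
      vertex 0.0 0.0 28.0
      vertex 8.0 9.0 28.0
      vertex 0.0 9.0 28.0
    endloop
  endfacet
  facet normal 0.0000 -1.0000 0.0000
    outer loop
      vertex 0.0 0.0 0.0
      vertex 8.0 0.0 0.0
      vertex 8.0 0.0 28.0
    endloop
  endfacet
  facet normal 0.0000 -1.0000 0.0000
    outer loop
      vertex 0.0 0.0 0.0
      vertex 8.0 0.0 28.0
      vertex 0.0 0.0 28.0
    endloop
  endfacet
  facet normal 0.0000 1.0000 0.0000
    outer loop
      vertex 8.0 9.0 28.0
      vertex 8.0 9.0 0.0
      vertex 0.0 9.0 0.0
    endloop
  endfacet
  facet normal 0.0000 1.0000 0.0000
    outer loop
      vertex 0.0 9.0 28.0
      vertex 8.0 9.0 28.0
      vertex 0.0 9.0 0.0
    endloop
  endfacet
  facet normal -1.0000 0.0000 0.0000
    outer loop
      vertex 0.0 9.0 28.0
      vertex 0.0 9.0 0.0
      vertex 0.0 0.0 0.0
    endloop
  endfacet
  facet normal -1.0000 0.0000 0.0000
    outer loop
      vertex 0.0 0.0 28.0
      vertex 0.0 9.0 28.0
      vertex 0.0 0.0 0.0
    endloop
  endfacet
  facet normal 1.0000 0.0000 0.0000
    outer loop
      vertex 8.0 0.0 0.0
      vertex 8.0 9.0 0.0
      vertex 8.0 9.0 28.0
    endloop
  endfacet
  facet normal 1.0000 0.0000 0.0000
    outer loop
      vertex 8.0 0.0 0.0
      vertex 8.0 9.0 28.0
      vertex 8.0 0.0 28.0
    endloop
  endfacet
endsolid part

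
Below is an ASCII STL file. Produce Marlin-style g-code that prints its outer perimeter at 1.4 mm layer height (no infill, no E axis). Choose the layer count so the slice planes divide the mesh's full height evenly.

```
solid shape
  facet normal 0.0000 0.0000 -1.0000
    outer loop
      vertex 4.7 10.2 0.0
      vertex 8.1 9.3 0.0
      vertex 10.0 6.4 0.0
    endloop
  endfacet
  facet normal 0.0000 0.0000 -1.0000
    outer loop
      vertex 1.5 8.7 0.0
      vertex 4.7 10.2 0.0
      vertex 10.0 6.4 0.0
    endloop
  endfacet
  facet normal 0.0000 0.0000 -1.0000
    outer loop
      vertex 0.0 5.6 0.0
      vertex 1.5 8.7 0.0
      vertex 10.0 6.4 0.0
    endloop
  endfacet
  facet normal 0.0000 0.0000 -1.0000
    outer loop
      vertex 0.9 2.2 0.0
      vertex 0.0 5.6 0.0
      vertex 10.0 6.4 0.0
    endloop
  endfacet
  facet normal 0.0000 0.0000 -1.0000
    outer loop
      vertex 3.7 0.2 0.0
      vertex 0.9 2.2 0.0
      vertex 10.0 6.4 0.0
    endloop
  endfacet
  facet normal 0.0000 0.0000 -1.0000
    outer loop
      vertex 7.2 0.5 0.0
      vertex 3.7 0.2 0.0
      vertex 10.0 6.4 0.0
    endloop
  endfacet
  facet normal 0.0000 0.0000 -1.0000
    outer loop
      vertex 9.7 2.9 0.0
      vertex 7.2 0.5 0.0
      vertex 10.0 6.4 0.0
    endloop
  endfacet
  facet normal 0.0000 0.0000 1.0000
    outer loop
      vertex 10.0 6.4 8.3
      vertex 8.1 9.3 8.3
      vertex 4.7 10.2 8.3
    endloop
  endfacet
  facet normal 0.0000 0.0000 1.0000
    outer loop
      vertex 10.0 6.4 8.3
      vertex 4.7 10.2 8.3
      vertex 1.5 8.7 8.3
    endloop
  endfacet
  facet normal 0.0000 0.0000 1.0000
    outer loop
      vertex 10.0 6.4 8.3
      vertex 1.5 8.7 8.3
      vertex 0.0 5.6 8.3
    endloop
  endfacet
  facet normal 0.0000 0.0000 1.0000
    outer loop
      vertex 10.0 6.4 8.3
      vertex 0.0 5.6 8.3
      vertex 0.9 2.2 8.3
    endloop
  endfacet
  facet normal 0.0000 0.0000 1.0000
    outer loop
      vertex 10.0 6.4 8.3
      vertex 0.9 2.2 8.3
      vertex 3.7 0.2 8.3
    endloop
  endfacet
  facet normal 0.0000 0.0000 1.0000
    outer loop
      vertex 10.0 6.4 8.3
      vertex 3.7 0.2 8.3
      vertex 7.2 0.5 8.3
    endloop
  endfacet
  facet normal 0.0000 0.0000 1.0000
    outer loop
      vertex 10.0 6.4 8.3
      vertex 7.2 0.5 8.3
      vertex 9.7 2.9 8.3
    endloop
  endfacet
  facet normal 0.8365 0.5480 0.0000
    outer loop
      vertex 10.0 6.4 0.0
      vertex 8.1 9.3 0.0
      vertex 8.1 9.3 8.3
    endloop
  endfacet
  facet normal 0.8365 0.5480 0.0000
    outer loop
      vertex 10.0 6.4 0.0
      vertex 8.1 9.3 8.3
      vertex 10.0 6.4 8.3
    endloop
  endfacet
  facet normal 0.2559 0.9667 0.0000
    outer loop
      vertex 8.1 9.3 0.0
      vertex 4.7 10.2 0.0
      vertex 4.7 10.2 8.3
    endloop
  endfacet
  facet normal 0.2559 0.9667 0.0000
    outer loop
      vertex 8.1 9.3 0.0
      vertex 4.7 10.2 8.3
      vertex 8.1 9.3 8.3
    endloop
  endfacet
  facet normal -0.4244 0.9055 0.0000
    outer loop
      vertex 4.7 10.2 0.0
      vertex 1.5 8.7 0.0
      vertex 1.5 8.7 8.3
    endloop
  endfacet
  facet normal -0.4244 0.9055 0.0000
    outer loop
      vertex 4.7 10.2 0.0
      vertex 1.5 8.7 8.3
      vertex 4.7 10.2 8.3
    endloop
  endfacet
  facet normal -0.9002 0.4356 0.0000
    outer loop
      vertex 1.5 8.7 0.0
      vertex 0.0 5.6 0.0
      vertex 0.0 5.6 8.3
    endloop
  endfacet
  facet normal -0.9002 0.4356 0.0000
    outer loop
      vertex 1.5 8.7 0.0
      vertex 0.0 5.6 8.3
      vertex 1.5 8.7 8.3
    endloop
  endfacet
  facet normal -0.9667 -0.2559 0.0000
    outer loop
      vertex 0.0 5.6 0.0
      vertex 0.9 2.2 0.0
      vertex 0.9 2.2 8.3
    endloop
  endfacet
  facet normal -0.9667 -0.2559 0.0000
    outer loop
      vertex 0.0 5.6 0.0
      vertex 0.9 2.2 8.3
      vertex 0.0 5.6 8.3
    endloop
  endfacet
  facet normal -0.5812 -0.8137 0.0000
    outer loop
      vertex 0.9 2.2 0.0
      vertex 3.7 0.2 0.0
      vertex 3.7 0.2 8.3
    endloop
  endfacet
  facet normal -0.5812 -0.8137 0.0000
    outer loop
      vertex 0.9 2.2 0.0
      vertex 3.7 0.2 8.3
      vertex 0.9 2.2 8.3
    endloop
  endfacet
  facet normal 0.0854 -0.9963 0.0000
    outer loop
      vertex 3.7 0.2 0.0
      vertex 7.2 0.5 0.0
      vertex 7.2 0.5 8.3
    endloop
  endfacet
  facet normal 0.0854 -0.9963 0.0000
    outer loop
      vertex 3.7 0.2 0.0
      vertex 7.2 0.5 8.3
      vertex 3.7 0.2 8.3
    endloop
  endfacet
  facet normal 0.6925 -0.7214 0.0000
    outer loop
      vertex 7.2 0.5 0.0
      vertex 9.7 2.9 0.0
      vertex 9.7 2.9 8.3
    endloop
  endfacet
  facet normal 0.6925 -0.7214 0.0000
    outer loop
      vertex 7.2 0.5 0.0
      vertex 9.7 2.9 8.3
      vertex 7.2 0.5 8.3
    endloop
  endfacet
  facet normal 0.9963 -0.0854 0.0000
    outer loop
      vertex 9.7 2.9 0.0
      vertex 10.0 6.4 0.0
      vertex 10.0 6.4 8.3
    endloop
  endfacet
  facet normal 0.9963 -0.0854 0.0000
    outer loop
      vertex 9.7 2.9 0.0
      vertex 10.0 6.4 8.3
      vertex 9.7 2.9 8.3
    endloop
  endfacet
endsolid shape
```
; perimeter-only toolpath
G21 ; units = mm
G90 ; absolute positioning
G28 ; home
; layer 1
G0 Z1.4
G0 X10.0 Y6.4
G1 X8.1 Y9.3
G1 X4.7 Y10.2
G1 X1.5 Y8.7
G1 X0.0 Y5.6
G1 X0.9 Y2.2
G1 X3.7 Y0.2
G1 X7.2 Y0.5
G1 X9.7 Y2.9
G1 X10.0 Y6.4
; layer 2
G0 Z2.8
G0 X10.0 Y6.4
G1 X8.1 Y9.3
G1 X4.7 Y10.2
G1 X1.5 Y8.7
G1 X0.0 Y5.6
G1 X0.9 Y2.2
G1 X3.7 Y0.2
G1 X7.2 Y0.5
G1 X9.7 Y2.9
G1 X10.0 Y6.4
; layer 3
G0 Z4.2
G0 X10.0 Y6.4
G1 X8.1 Y9.3
G1 X4.7 Y10.2
G1 X1.5 Y8.7
G1 X0.0 Y5.6
G1 X0.9 Y2.2
G1 X3.7 Y0.2
G1 X7.2 Y0.5
G1 X9.7 Y2.9
G1 X10.0 Y6.4
; layer 4
G0 Z5.5
G0 X10.0 Y6.4
G1 X8.1 Y9.3
G1 X4.7 Y10.2
G1 X1.5 Y8.7
G1 X0.0 Y5.6
G1 X0.9 Y2.2
G1 X3.7 Y0.2
G1 X7.2 Y0.5
G1 X9.7 Y2.9
G1 X10.0 Y6.4
; layer 5
G0 Z6.9
G0 X10.0 Y6.4
G1 X8.1 Y9.3
G1 X4.7 Y10.2
G1 X1.5 Y8.7
G1 X0.0 Y5.6
G1 X0.9 Y2.2
G1 X3.7 Y0.2
G1 X7.2 Y0.5
G1 X9.7 Y2.9
G1 X10.0 Y6.4
; layer 6
G0 Z8.3
G0 X10.0 Y6.4
G1 X8.1 Y9.3
G1 X4.7 Y10.2
G1 X1.5 Y8.7
G1 X0.0 Y5.6
G1 X0.9 Y2.2
G1 X3.7 Y0.2
G1 X7.2 Y0.5
G1 X9.7 Y2.9
G1 X10.0 Y6.4
M2 ; end

The solid is a regular 9-sided prism (a cylinder approximated with 9 flat sides), circumscribed radius ≈ 5.1 mm, height ≈ 8.3 mm. Slicing at Δz = 1.4 mm — 6 equal slices spanning the solid's height, so layer i sits at z = i·h/6 — gives 6 non-empty perimeters. Each is a 9-segment closed polygon; G0 lifts to the layer z and rapids to the start vertex, then G1 traces the edges.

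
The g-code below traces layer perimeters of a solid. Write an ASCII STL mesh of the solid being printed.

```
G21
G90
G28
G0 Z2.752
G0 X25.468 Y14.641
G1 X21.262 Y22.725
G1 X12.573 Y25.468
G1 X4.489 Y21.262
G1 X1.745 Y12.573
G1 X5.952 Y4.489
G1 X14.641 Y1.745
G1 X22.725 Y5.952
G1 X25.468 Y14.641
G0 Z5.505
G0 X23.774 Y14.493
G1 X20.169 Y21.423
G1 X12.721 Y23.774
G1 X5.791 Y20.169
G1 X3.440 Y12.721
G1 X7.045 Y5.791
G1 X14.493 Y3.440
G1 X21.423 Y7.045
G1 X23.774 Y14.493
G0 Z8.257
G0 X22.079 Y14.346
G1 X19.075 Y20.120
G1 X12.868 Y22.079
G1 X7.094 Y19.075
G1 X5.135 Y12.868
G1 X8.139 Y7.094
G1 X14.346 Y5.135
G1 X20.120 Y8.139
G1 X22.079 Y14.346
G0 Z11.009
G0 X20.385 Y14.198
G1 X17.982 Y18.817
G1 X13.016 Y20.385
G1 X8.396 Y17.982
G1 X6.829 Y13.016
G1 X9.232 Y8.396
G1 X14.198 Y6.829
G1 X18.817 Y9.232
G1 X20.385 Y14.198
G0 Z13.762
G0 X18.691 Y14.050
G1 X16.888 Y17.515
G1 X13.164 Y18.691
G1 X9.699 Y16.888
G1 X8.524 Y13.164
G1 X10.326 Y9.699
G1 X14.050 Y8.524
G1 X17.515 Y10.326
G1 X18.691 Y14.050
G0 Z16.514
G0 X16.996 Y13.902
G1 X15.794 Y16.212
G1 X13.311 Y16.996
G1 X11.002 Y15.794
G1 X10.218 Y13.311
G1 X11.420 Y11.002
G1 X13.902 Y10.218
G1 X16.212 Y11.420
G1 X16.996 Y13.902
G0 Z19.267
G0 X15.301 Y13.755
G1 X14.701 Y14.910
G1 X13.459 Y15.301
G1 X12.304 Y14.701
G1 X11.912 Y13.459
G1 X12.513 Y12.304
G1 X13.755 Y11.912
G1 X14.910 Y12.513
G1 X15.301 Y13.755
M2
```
solid part
  facet normal 0.0000 0.0000 -1.0000
    outer loop
      vertex 12.425 27.163 0.000
      vertex 22.356 24.028 0.000
      vertex 27.163 14.789 0.000
    endloop
  endfacet
  facet normal 0.0000 0.0000 -1.0000
    outer loop
      vertex 3.186 22.356 0.000
      vertex 12.425 27.163 0.000
      vertex 27.163 14.789 0.000
    endloop
  endfacet
  facet normal 0.0000 0.0000 -1.0000
    outer loop
      vertex 0.051 12.425 0.000
      vertex 3.186 22.356 0.000
      vertex 27.163 14.789 0.000
    endloop
  endfacet
  facet normal 0.0000 0.0000 -1.0000
    outer loop
      vertex 4.858 3.186 0.000
      vertex 0.051 12.425 0.000
      vertex 27.163 14.789 0.000
    endloop
  endfacet
  facet normal 0.0000 0.0000 -1.0000
    outer loop
      vertex 14.789 0.051 0.000
      vertex 4.858 3.186 0.000
      vertex 27.163 14.789 0.000
    endloop
  endfacet
  facet normal 0.0000 0.0000 -1.0000
    outer loop
      vertex 24.028 4.858 0.000
      vertex 14.789 0.051 0.000
      vertex 27.163 14.789 0.000
    endloop
  endfacet
  facet normal 0.7704 0.4008 0.4958
    outer loop
      vertex 27.163 14.789 0.000
      vertex 22.356 24.028 0.000
      vertex 13.607 13.607 22.019
    endloop
  endfacet
  facet normal 0.2614 0.8281 0.4958
    outer loop
      vertex 22.356 24.028 0.000
      vertex 12.425 27.163 0.000
      vertex 13.607 13.607 22.019
    endloop
  endfacet
  facet normal -0.4008 0.7704 0.4958
    outer loop
      vertex 12.425 27.163 0.000
      vertex 3.186 22.356 0.000
      vertex 13.607 13.607 22.019
    endloop
  endfacet
  facet normal -0.8281 0.2614 0.4958
    outer loop
      vertex 3.186 22.356 0.000
      vertex 0.051 12.425 0.000
      vertex 13.607 13.607 22.019
    endloop
  endfacet
  facet normal -0.7704 -0.4008 0.4958
    outer loop
      vertex 0.051 12.425 0.000
      vertex 4.858 3.186 0.000
      vertex 13.607 13.607 22.019
    endloop
  endfacet
  facet normal -0.2614 -0.8281 0.4958
    outer loop
      vertex 4.858 3.186 0.000
      vertex 14.789 0.051 0.000
      vertex 13.607 13.607 22.019
    endloop
  endfacet
  facet normal 0.4008 -0.7704 0.4958
    outer loop
      vertex 14.789 0.051 0.000
      vertex 24.028 4.858 0.000
      vertex 13.607 13.607 22.019
    endloop
  endfacet
  facet normal 0.8281 -0.2614 0.4958
    outer loop
      vertex 24.028 4.858 0.000
      vertex 27.163 14.789 0.000
      vertex 13.607 13.607 22.019
    endloop
  endfacet
endsolid part

The G0 Z moves step by Δz≈2.752 mm. The G1 loops shrink linearly with z, so the solid tapers from its base footprint up to z≈22. Closing with a flat bottom cap and the tapered top and triangulating gives 14 facets — a regular 8-sided pyramid, base circumscribed radius ≈ 13.6 mm, apex at z ≈ 22 mm.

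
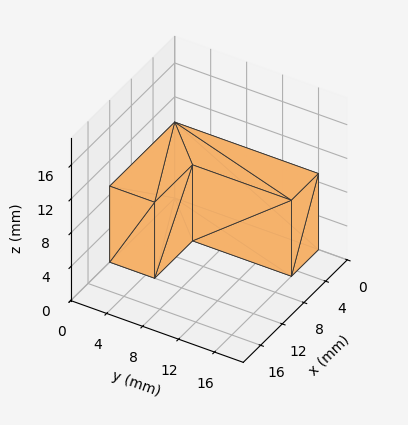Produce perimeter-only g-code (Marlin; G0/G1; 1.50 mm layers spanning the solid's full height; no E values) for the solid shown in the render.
Reading the render: the shape is an L-shaped prism: outer 12 × 16 mm, arm thicknesses ≈ 5 mm (horizontal) and 5 mm (vertical), extruded 9 mm in z (dimensions read to the nearest mm from the axis ticks). For the g-code, the solid's height is divided into equal slices at the stated Δz and each level perimeter traced with G1 moves after a G0 lift.

; perimeter-only toolpath
G21 ; units = mm
G90 ; absolute positioning
G28 ; home
; layer 1
G0 Z1.50
G0 X0.00 Y0.00
G1 X12.00 Y0.00
G1 X12.00 Y5.00
G1 X5.00 Y5.00
G1 X5.00 Y16.00
G1 X0.00 Y16.00
G1 X0.00 Y0.00
; layer 2
G0 Z3.00
G0 X0.00 Y0.00
G1 X12.00 Y0.00
G1 X12.00 Y5.00
G1 X5.00 Y5.00
G1 X5.00 Y16.00
G1 X0.00 Y16.00
G1 X0.00 Y0.00
; layer 3
G0 Z4.50
G0 X0.00 Y0.00
G1 X12.00 Y0.00
G1 X12.00 Y5.00
G1 X5.00 Y5.00
G1 X5.00 Y16.00
G1 X0.00 Y16.00
G1 X0.00 Y0.00
; layer 4
G0 Z6.00
G0 X0.00 Y0.00
G1 X12.00 Y0.00
G1 X12.00 Y5.00
G1 X5.00 Y5.00
G1 X5.00 Y16.00
G1 X0.00 Y16.00
G1 X0.00 Y0.00
; layer 5
G0 Z7.50
G0 X0.00 Y0.00
G1 X12.00 Y0.00
G1 X12.00 Y5.00
G1 X5.00 Y5.00
G1 X5.00 Y16.00
G1 X0.00 Y16.00
G1 X0.00 Y0.00
; layer 6
G0 Z9.00
G0 X0.00 Y0.00
G1 X12.00 Y0.00
G1 X12.00 Y5.00
G1 X5.00 Y5.00
G1 X5.00 Y16.00
G1 X0.00 Y16.00
G1 X0.00 Y0.00
M2 ; end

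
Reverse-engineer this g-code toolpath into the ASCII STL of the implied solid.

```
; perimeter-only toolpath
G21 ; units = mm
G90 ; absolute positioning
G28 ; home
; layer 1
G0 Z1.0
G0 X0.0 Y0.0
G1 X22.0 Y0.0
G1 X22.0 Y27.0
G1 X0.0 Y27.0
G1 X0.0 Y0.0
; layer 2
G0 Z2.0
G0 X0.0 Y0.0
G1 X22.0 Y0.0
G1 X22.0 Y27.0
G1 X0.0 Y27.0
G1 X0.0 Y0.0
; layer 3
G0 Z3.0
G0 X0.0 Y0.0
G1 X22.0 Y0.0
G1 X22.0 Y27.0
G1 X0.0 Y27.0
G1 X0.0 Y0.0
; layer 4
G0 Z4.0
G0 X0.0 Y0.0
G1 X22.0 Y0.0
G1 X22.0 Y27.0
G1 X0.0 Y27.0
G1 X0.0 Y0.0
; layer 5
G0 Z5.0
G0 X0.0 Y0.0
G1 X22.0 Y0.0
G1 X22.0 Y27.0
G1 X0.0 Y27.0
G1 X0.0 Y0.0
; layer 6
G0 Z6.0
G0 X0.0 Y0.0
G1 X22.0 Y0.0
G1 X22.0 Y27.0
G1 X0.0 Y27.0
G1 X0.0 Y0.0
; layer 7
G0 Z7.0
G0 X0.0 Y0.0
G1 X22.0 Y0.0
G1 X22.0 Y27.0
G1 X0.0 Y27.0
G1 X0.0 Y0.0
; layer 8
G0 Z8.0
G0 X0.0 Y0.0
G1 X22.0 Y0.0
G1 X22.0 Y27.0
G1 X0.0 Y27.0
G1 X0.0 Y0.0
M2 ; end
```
solid part
  facet normal 0.0000 0.0000 -1.0000
    outer loop
      vertex 22.0 27.0 0.0
      vertex 22.0 0.0 0.0
      vertex 0.0 0.0 0.0
    endloop
  endfacet
  facet normal 0.0000 0.0000 -1.0000
    outer loop
      vertex 0.0 27.0 0.0
      vertex 22.0 27.0 0.0
      vertex 0.0 0.0 0.0
    endloop
  endfacet
  facet normal 0.0000 0.0000 1.0000
    outer loop
      vertex 0.0 0.0 8.0
      vertex 22.0 0.0 8.0
      vertex 22.0 27.0 8.0
    endloop
  endfacet
  facet normal 0.0000 0.0000 1.0000
    outer loop
      vertex 0.0 0.0 8.0
      vertex 22.0 27.0 8.0
      vertex 0.0 27.0 8.0
    endloop
  endfacet
  facet normal 0.0000 -1.0000 0.0000
    outer loop
      vertex 0.0 0.0 0.0
      vertex 22.0 0.0 0.0
      vertex 22.0 0.0 8.0
    endloop
  endfacet
  facet normal 0.0000 -1.0000 0.0000
    outer loop
      vertex 0.0 0.0 0.0
      vertex 22.0 0.0 8.0
      vertex 0.0 0.0 8.0
    endloop
  endfacet
  facet normal 0.0000 1.0000 0.0000
    outer loop
      vertex 22.0 27.0 8.0
      vertex 22.0 27.0 0.0
      vertex 0.0 27.0 0.0
    endloop
  endfacet
  facet normal 0.0000 1.0000 0.0000
    outer loop
      vertex 0.0 27.0 8.0
      vertex 22.0 27.0 8.0
      vertex 0.0 27.0 0.0
    endloop
  endfacet
  facet normal -1.0000 0.0000 0.0000
    outer loop
      vertex 0.0 27.0 8.0
      vertex 0.0 27.0 0.0
      vertex 0.0 0.0 0.0
    endloop
  endfacet
  facet normal -1.0000 0.0000 0.0000
    outer loop
      vertex 0.0 0.0 8.0
      vertex 0.0 27.0 8.0
      vertex 0.0 0.0 0.0
    endloop
  endfacet
  facet normal 1.0000 0.0000 0.0000
    outer loop
      vertex 22.0 0.0 0.0
      vertex 22.0 27.0 0.0
      vertex 22.0 27.0 8.0
    endloop
  endfacet
  facet normal 1.0000 0.0000 0.0000
    outer loop
      vertex 22.0 0.0 0.0
      vertex 22.0 27.0 8.0
      vertex 22.0 0.0 8.0
    endloop
  endfacet
endsolid part

The G0 Z moves step by Δz≈1.0 mm. Every layer's G1 loop is the same polygon, so the solid is a straight extrusion of it from z=0 to z≈8. Closing with flat bottom and top caps and triangulating gives 12 facets — a rectangular box, roughly 22 × 27 mm footprint and 8 mm tall.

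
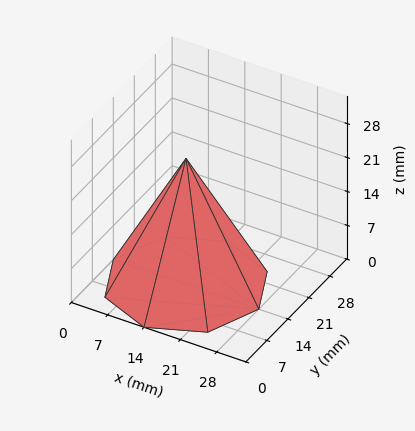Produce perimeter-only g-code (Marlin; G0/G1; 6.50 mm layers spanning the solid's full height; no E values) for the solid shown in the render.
Reading the render: the shape is a regular 8-sided pyramid, base circumscribed radius ≈ 14 mm, apex at z ≈ 26 mm (dimensions read to the nearest mm from the axis ticks). For the g-code, the solid's height is divided into equal slices at the stated Δz and each level perimeter traced with G1 moves after a G0 lift.

; perimeter-only toolpath
G21 ; units = mm
G90 ; absolute positioning
G28 ; home
; layer 1
G0 Z6.50
G0 X24.50 Y14.00
G1 X21.42 Y21.42
G1 X14.00 Y24.50
G1 X6.57 Y21.42
G1 X3.50 Y14.00
G1 X6.57 Y6.57
G1 X14.00 Y3.50
G1 X21.42 Y6.57
G1 X24.50 Y14.00
; layer 2
G0 Z13.00
G0 X21.00 Y14.00
G1 X18.95 Y18.95
G1 X14.00 Y21.00
G1 X9.05 Y18.95
G1 X7.00 Y14.00
G1 X9.05 Y9.05
G1 X14.00 Y7.00
G1 X18.95 Y9.05
G1 X21.00 Y14.00
; layer 3
G0 Z19.50
G0 X17.50 Y14.00
G1 X16.48 Y16.48
G1 X14.00 Y17.50
G1 X11.53 Y16.48
G1 X10.50 Y14.00
G1 X11.53 Y11.53
G1 X14.00 Y10.50
G1 X16.48 Y11.53
G1 X17.50 Y14.00
M2 ; end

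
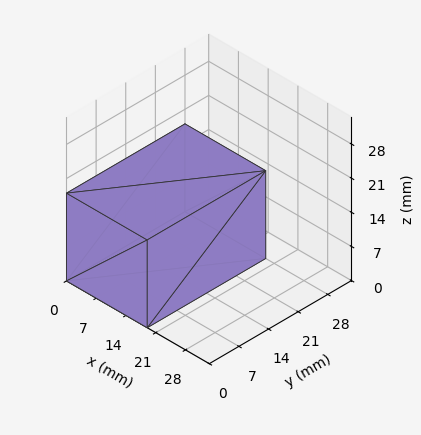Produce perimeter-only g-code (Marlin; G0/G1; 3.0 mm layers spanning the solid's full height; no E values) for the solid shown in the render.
Reading the render: the shape is a rectangular box, roughly 19 × 28 mm footprint and 18 mm tall (dimensions read to the nearest mm from the axis ticks). For the g-code, the solid's height is divided into equal slices at the stated Δz and each level perimeter traced with G1 moves after a G0 lift.

; perimeter-only toolpath
G21 ; units = mm
G90 ; absolute positioning
G28 ; home
; layer 1
G0 Z3.0
G0 X0.0 Y0.0
G1 X19.0 Y0.0
G1 X19.0 Y28.0
G1 X0.0 Y28.0
G1 X0.0 Y0.0
; layer 2
G0 Z6.0
G0 X0.0 Y0.0
G1 X19.0 Y0.0
G1 X19.0 Y28.0
G1 X0.0 Y28.0
G1 X0.0 Y0.0
; layer 3
G0 Z9.0
G0 X0.0 Y0.0
G1 X19.0 Y0.0
G1 X19.0 Y28.0
G1 X0.0 Y28.0
G1 X0.0 Y0.0
; layer 4
G0 Z12.0
G0 X0.0 Y0.0
G1 X19.0 Y0.0
G1 X19.0 Y28.0
G1 X0.0 Y28.0
G1 X0.0 Y0.0
; layer 5
G0 Z15.0
G0 X0.0 Y0.0
G1 X19.0 Y0.0
G1 X19.0 Y28.0
G1 X0.0 Y28.0
G1 X0.0 Y0.0
; layer 6
G0 Z18.0
G0 X0.0 Y0.0
G1 X19.0 Y0.0
G1 X19.0 Y28.0
G1 X0.0 Y28.0
G1 X0.0 Y0.0
M2 ; end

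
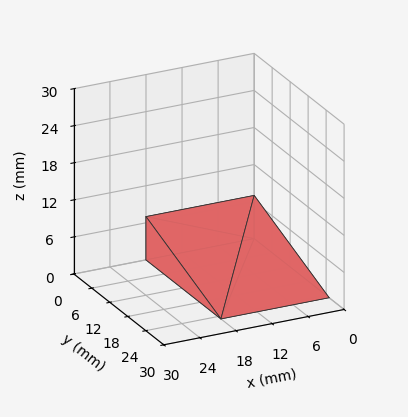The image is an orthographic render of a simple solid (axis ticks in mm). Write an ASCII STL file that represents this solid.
Reading the render: the shape is a wedge (ramp): 18 × 25 mm base, rising to 7 mm along the y=0 edge and sloping linearly to z=0 at y=25 (dimensions read to the nearest mm from the axis ticks). For the STL, each face is triangulated and given an outward normal.

solid part
  facet normal 0.0000 0.0000 -1.0000
    outer loop
      vertex 18.0 25.0 0.0
      vertex 18.0 0.0 0.0
      vertex 0.0 0.0 0.0
    endloop
  endfacet
  facet normal 0.0000 0.0000 -1.0000
    outer loop
      vertex 0.0 25.0 0.0
      vertex 18.0 25.0 0.0
      vertex 0.0 0.0 0.0
    endloop
  endfacet
  facet normal 0.0000 -1.0000 0.0000
    outer loop
      vertex 0.0 0.0 0.0
      vertex 18.0 0.0 0.0
      vertex 18.0 0.0 7.0
    endloop
  endfacet
  facet normal 0.0000 -1.0000 0.0000
    outer loop
      vertex 0.0 0.0 0.0
      vertex 18.0 0.0 7.0
      vertex 0.0 0.0 7.0
    endloop
  endfacet
  facet normal 0.0000 0.2696 0.9630
    outer loop
      vertex 0.0 0.0 7.0
      vertex 18.0 0.0 7.0
      vertex 18.0 25.0 0.0
    endloop
  endfacet
  facet normal 0.0000 0.2696 0.9630
    outer loop
      vertex 0.0 0.0 7.0
      vertex 18.0 25.0 0.0
      vertex 0.0 25.0 0.0
    endloop
  endfacet
  facet normal -1.0000 0.0000 0.0000
    outer loop
      vertex 0.0 0.0 7.0
      vertex 0.0 25.0 0.0
      vertex 0.0 0.0 0.0
    endloop
  endfacet
  facet normal 1.0000 0.0000 0.0000
    outer loop
      vertex 18.0 0.0 0.0
      vertex 18.0 25.0 0.0
      vertex 18.0 0.0 7.0
    endloop
  endfacet
endsolid part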